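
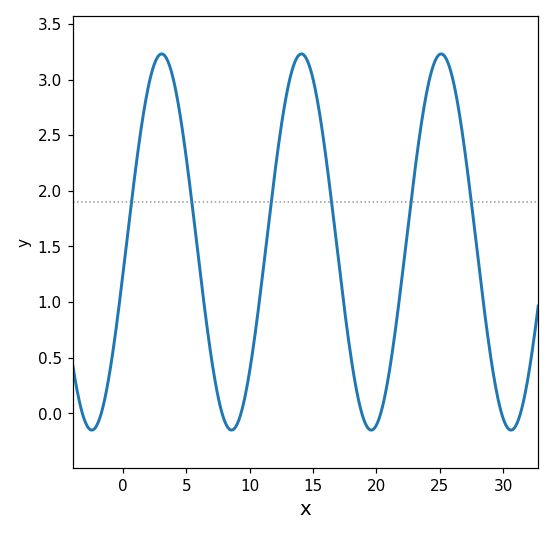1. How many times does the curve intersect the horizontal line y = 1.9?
6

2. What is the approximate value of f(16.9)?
1.5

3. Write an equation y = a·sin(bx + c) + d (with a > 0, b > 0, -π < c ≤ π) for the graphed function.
y = 1.69sin(0.57x - 0.17) + 1.54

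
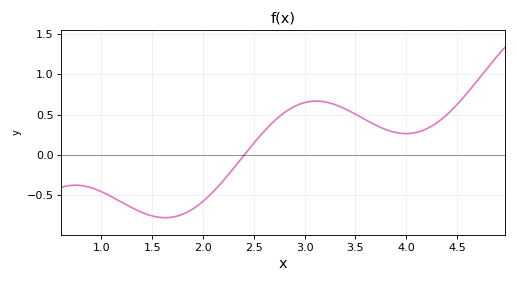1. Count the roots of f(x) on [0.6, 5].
1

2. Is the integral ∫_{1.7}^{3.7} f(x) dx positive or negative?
positive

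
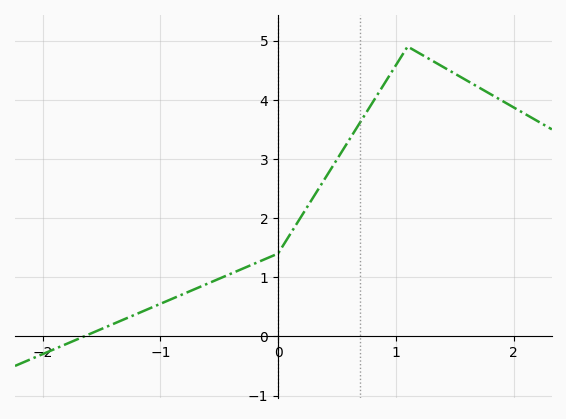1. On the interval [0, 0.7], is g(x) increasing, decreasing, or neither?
increasing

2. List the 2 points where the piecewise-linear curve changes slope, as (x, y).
(0, 1.4); (1.1, 4.9)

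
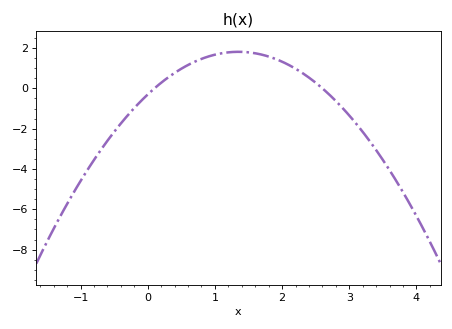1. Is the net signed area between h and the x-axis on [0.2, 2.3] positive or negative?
positive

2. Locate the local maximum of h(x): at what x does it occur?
1.4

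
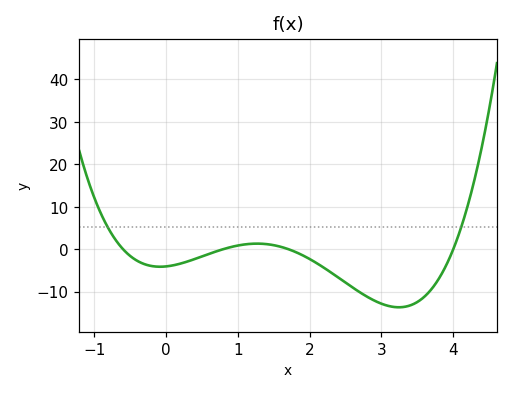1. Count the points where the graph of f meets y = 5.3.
2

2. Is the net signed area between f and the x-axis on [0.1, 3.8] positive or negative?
negative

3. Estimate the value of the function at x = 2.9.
-12.1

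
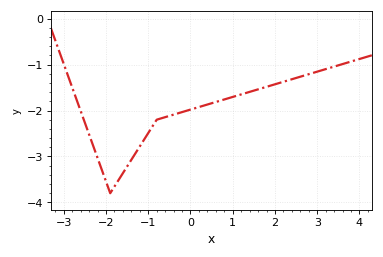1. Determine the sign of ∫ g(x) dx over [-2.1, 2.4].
negative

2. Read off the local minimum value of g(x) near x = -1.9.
-3.8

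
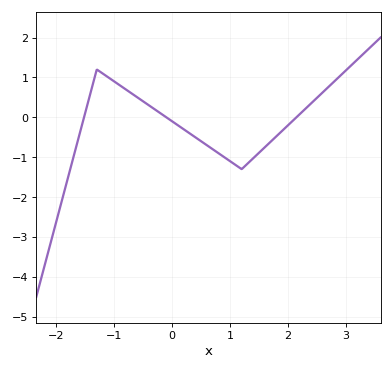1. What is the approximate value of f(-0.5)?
0.4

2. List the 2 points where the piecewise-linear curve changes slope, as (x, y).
(-1.3, 1.2); (1.2, -1.3)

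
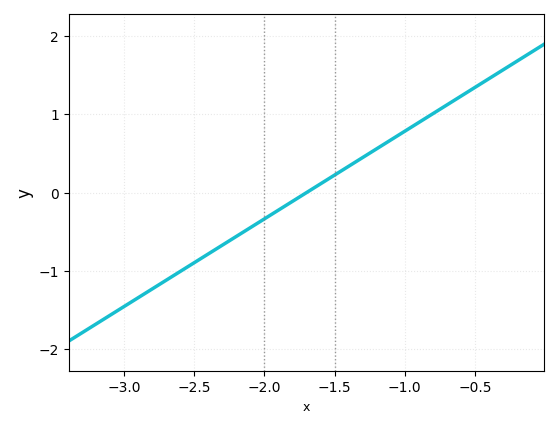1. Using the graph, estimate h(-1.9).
-0.224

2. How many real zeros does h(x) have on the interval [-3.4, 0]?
1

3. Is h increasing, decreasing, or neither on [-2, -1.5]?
increasing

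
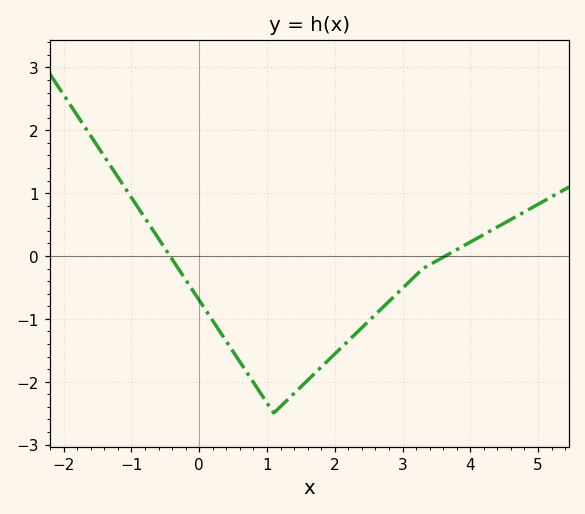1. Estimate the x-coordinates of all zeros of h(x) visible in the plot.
-0.4, 3.6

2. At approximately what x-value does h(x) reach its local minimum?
1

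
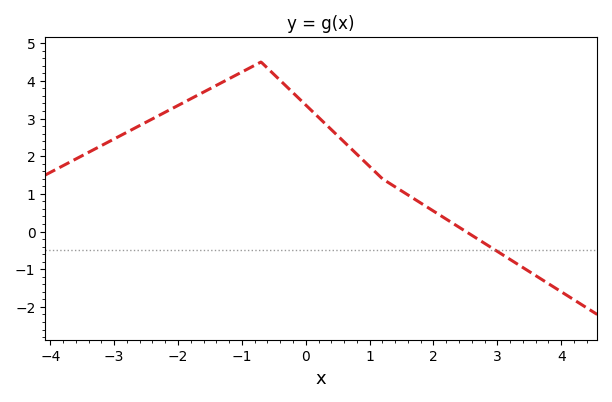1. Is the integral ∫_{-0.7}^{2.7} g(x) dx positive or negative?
positive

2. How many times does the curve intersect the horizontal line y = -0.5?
1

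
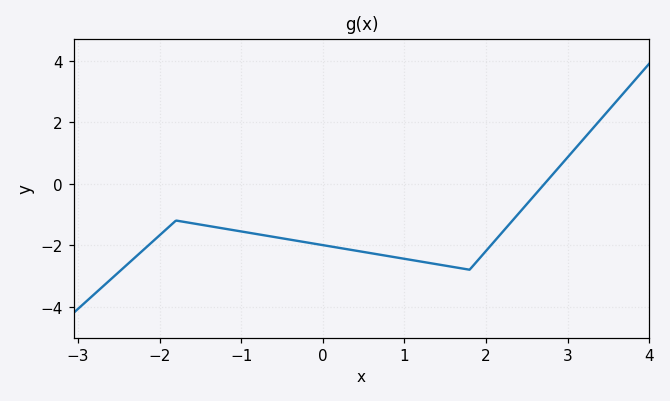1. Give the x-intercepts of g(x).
2.72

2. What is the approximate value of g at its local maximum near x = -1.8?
-1.2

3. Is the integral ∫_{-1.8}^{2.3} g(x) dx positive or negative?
negative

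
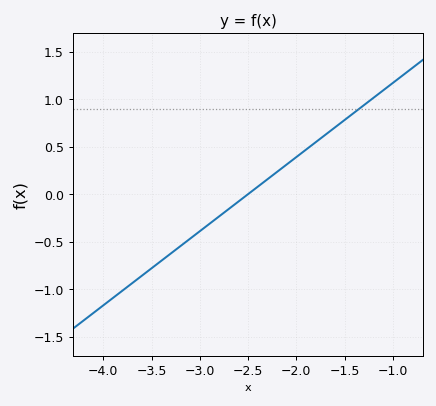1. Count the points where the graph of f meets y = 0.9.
1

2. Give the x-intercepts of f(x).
-2.5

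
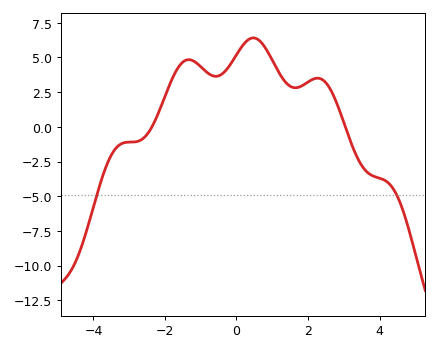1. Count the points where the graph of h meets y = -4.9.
2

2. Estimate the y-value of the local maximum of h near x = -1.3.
5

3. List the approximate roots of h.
-2.4, 3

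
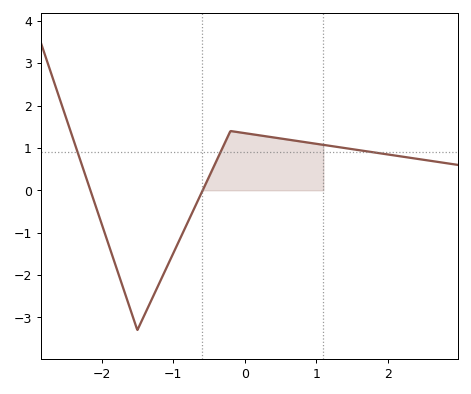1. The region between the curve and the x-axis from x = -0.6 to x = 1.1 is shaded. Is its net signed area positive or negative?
positive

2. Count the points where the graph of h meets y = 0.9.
3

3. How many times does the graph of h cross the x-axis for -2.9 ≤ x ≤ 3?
2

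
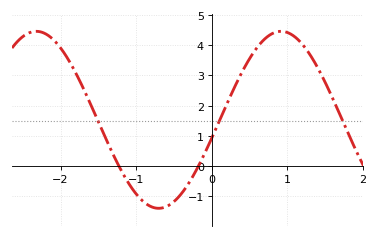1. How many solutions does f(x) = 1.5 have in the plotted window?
3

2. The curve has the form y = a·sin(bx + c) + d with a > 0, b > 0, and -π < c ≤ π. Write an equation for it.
y = 2.93sin(1.9x - 0.21) + 1.53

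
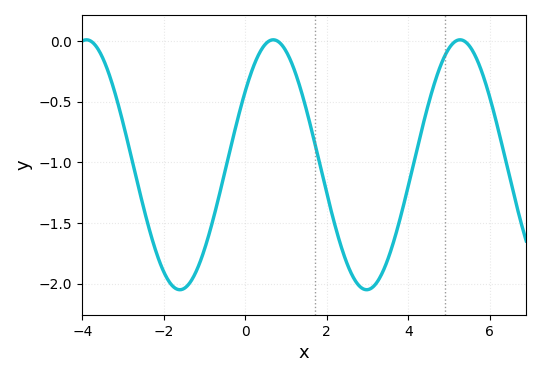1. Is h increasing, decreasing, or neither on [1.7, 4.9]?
neither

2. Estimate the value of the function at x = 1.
-0.084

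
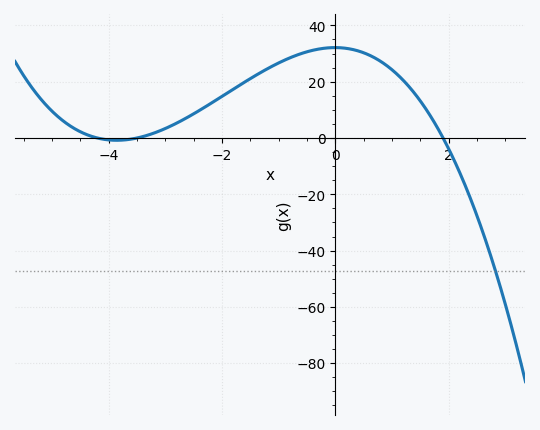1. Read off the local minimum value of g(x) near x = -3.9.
-0.811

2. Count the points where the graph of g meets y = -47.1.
1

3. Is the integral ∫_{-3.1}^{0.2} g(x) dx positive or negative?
positive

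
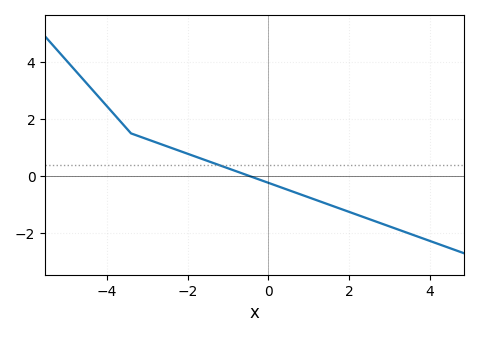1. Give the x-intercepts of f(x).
-0.462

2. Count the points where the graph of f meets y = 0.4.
1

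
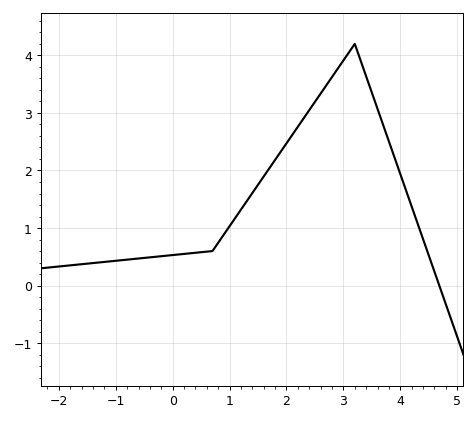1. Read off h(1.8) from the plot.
2.18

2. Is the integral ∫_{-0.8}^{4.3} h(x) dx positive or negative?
positive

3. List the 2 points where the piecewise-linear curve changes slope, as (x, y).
(0.7, 0.6); (3.2, 4.2)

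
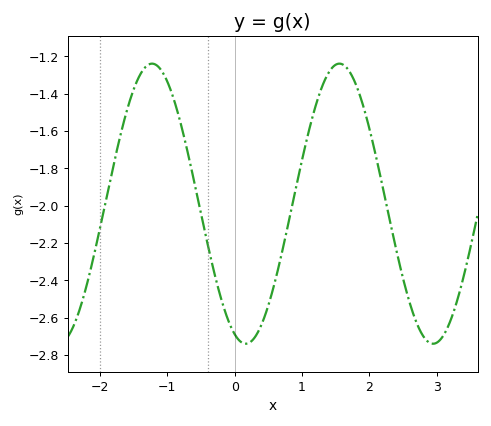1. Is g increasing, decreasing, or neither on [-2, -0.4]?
neither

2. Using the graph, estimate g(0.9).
-1.92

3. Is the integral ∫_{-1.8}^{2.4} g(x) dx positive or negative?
negative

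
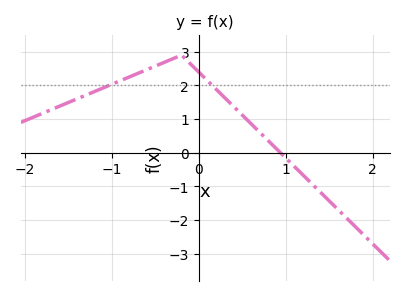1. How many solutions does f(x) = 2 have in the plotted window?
2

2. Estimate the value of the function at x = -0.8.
2.3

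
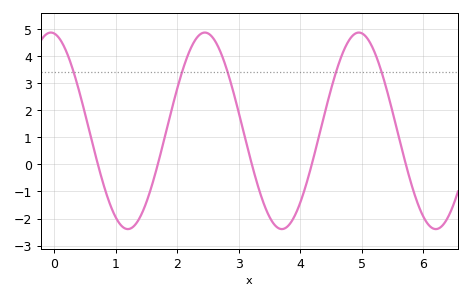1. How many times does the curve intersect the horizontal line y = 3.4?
5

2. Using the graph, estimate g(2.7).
4.2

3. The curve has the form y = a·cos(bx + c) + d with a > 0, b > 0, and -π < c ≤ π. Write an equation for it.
y = 3.63cos(2.5x + 0.14) + 1.24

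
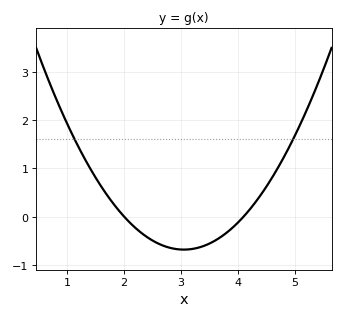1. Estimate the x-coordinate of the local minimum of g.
3.05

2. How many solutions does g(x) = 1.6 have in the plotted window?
2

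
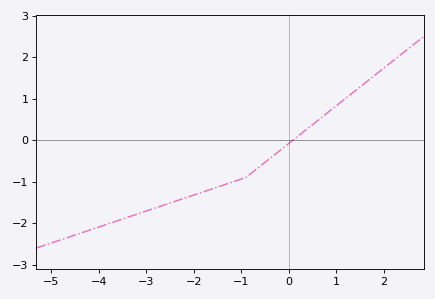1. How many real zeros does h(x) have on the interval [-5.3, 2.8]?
1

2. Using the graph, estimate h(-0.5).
-0.5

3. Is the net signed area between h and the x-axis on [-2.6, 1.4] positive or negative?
negative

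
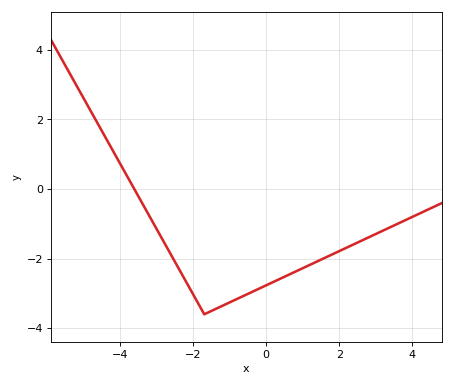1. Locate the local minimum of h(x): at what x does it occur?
-1.7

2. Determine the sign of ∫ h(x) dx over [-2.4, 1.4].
negative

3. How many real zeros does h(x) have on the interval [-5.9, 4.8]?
1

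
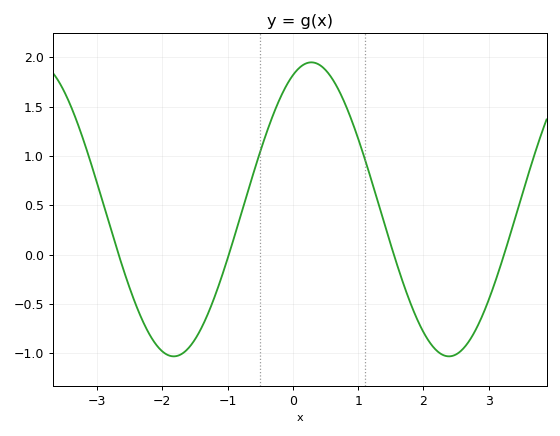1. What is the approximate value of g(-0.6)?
0.837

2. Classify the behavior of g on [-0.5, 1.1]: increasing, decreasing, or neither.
neither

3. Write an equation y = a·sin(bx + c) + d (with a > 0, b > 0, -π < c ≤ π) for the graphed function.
y = 1.49sin(1.49x + 1.15) + 0.46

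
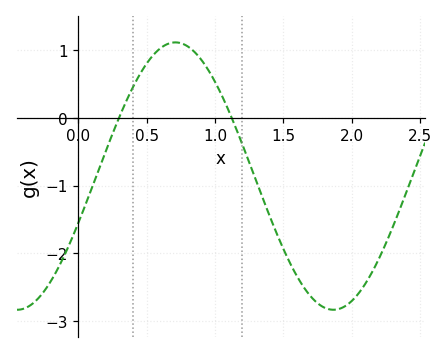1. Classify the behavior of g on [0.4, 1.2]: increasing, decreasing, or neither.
neither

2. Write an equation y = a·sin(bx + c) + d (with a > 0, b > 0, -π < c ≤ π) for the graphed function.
y = 1.97sin(2.72x - 0.362) - 0.86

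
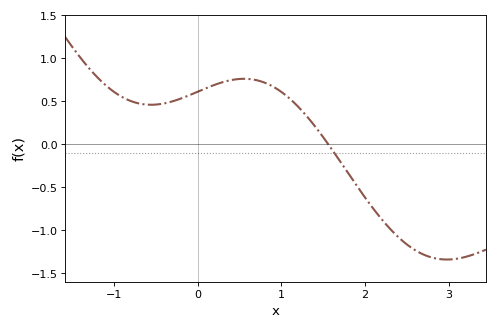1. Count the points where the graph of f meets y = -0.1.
1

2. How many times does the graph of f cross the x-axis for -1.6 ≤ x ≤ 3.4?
1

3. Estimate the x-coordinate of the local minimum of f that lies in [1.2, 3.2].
2.98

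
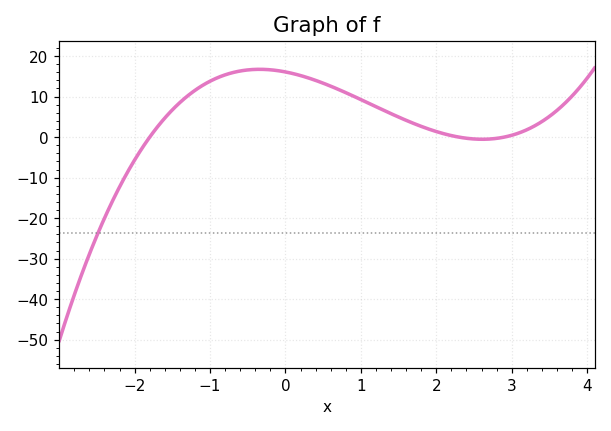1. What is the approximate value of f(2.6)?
-1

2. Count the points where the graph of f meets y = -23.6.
1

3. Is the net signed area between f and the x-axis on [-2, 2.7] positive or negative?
positive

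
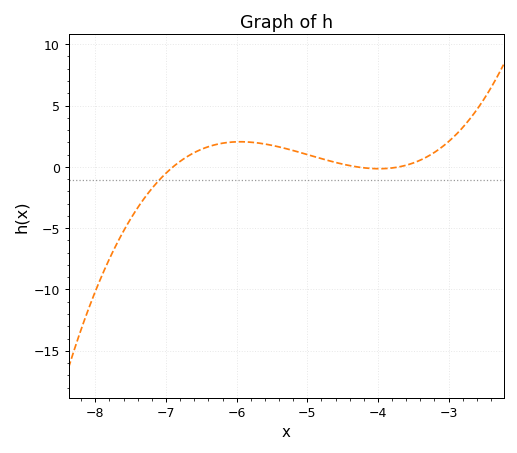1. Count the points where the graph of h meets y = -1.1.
1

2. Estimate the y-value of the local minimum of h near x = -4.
-0.152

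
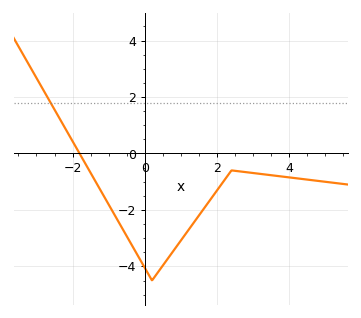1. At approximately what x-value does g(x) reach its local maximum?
2.4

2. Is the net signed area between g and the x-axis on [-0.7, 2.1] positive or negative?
negative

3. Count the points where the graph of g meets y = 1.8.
1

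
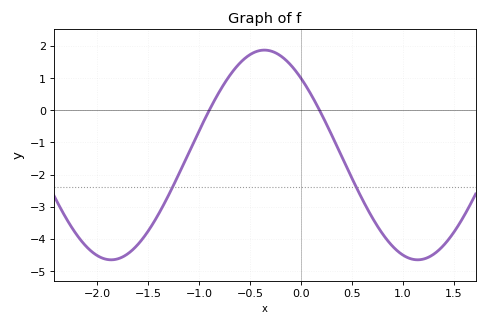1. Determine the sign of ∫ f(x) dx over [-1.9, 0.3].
negative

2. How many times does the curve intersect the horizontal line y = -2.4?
2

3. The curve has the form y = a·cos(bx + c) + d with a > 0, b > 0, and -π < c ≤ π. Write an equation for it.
y = 3.26cos(2.1x + 0.75) - 1.39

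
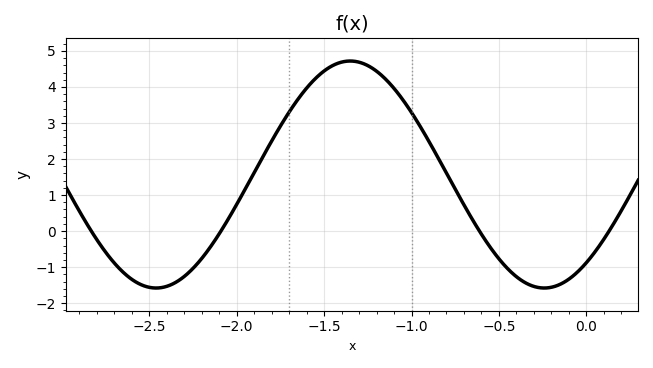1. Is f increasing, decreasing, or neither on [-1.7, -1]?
neither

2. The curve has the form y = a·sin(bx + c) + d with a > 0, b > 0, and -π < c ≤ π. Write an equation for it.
y = 3.15sin(2.8x - 0.89) + 1.57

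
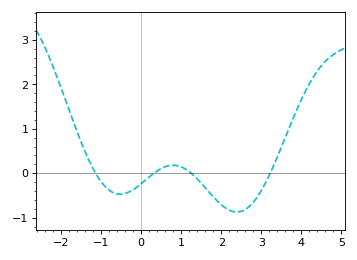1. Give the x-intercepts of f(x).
-1.14, 0.319, 1.25, 3.22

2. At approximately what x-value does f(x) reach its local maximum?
0.798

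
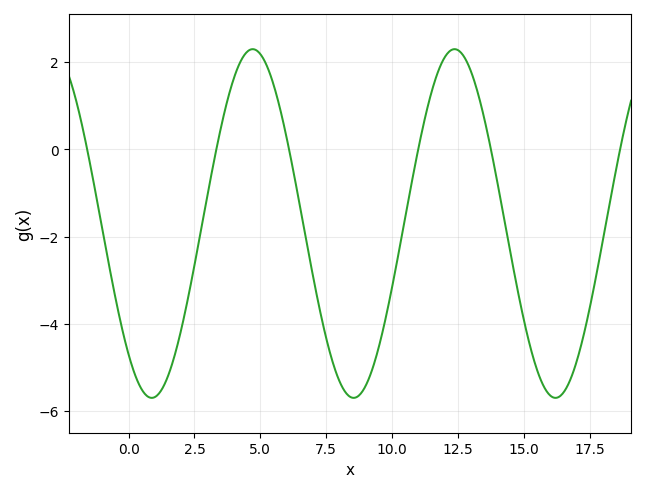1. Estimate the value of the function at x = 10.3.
-2.2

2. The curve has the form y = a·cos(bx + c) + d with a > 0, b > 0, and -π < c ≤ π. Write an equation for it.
y = 4cos(0.82x + 2.4) - 1.7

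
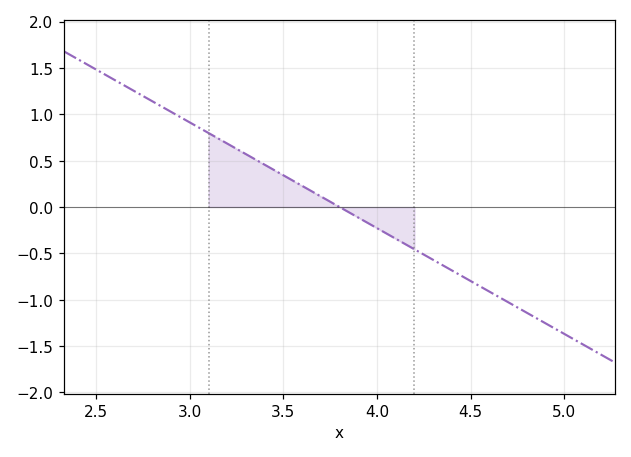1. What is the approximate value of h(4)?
-0.25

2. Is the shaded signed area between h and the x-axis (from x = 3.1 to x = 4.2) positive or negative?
positive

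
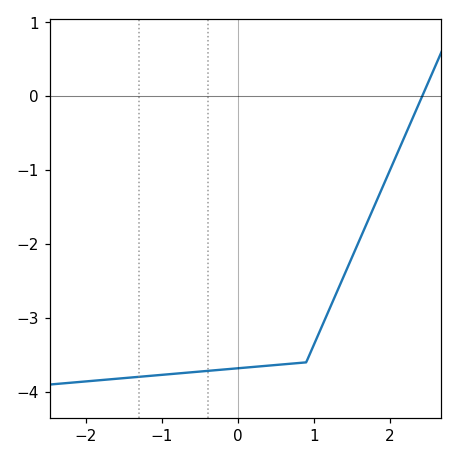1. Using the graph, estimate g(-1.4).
-3.8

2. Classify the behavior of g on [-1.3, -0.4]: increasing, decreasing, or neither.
increasing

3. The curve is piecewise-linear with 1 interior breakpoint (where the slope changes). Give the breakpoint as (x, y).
(0.9, -3.6)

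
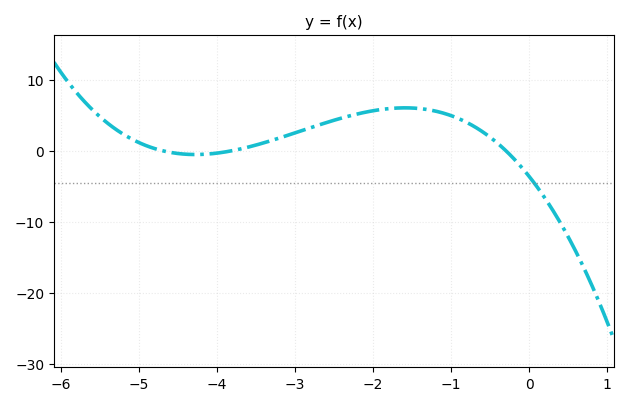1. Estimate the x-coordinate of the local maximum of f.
-1.59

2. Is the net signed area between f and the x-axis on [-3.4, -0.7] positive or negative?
positive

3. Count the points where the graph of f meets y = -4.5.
1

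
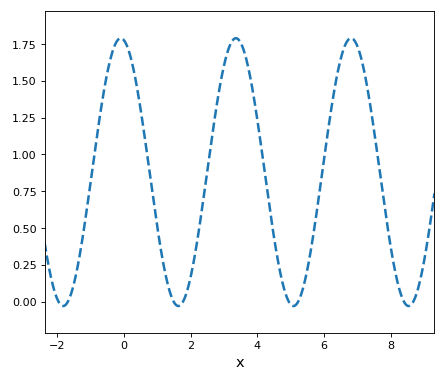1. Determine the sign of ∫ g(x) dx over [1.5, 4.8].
positive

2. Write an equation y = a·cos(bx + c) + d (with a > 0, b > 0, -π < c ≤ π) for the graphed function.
y = 0.91cos(1.82x + 0.18) + 0.88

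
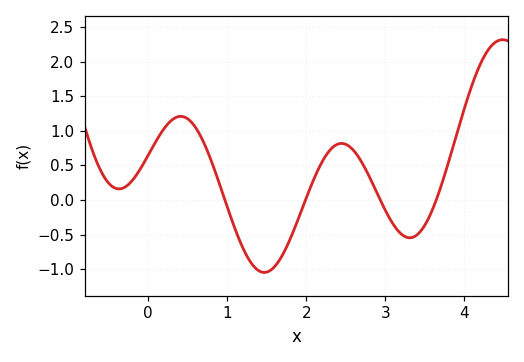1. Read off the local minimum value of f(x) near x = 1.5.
-1.05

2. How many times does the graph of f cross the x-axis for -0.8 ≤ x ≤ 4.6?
4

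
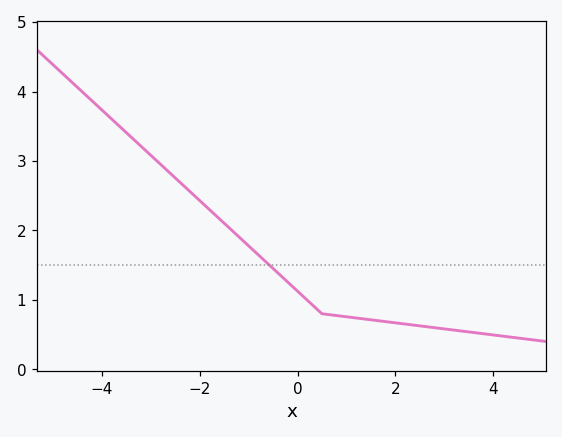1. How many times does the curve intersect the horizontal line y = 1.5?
1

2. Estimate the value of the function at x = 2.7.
0.608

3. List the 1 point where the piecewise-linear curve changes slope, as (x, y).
(0.5, 0.8)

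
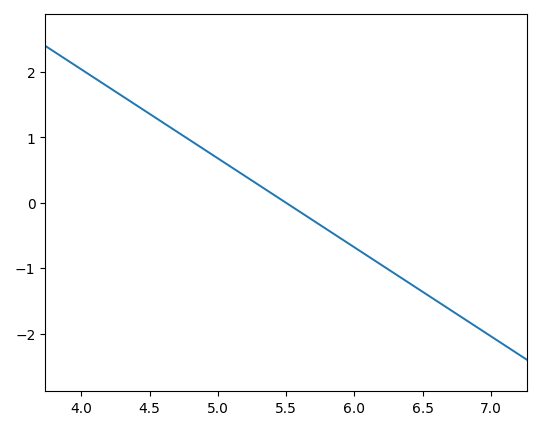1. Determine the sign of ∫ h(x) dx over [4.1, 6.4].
positive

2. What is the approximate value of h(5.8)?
-0.4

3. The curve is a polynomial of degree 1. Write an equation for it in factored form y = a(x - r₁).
y = -1.36(x - 5.5)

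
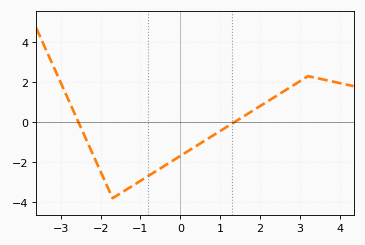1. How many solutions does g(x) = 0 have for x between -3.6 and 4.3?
2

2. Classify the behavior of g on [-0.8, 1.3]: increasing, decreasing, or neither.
increasing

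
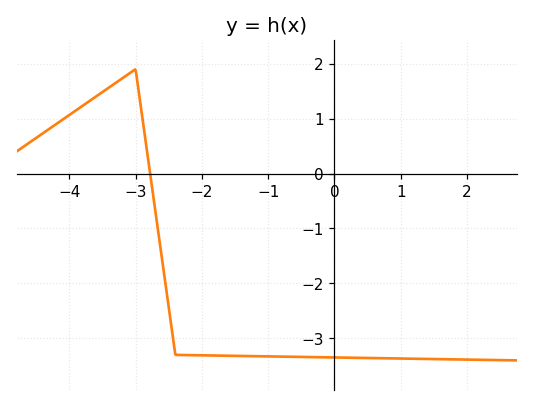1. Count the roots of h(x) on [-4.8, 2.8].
1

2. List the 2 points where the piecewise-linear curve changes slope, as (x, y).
(-3, 1.9); (-2.4, -3.3)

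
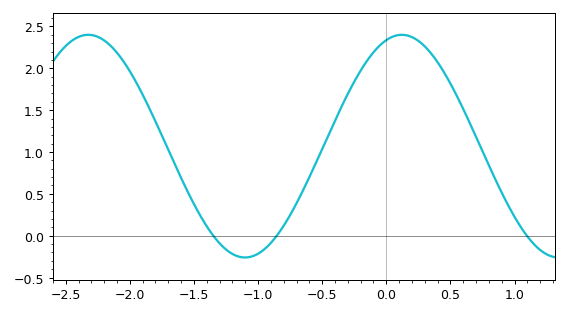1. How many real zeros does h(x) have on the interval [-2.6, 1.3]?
3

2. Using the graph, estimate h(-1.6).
0.69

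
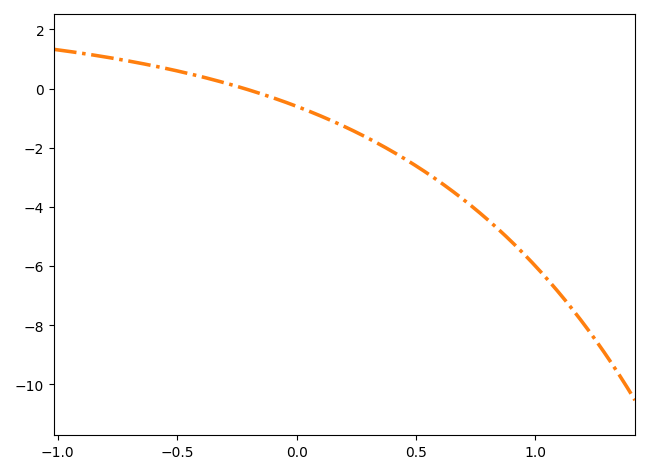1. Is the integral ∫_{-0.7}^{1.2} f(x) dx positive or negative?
negative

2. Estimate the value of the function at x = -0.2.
-0.046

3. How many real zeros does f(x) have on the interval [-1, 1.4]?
1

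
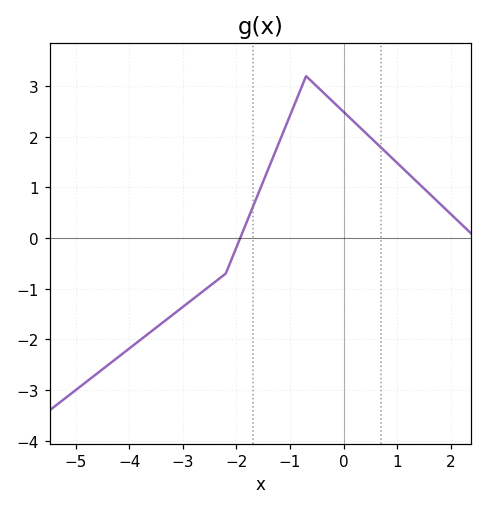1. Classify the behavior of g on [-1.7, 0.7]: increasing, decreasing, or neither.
neither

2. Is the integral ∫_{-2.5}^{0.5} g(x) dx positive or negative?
positive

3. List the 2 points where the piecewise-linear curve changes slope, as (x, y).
(-2.2, -0.7); (-0.7, 3.2)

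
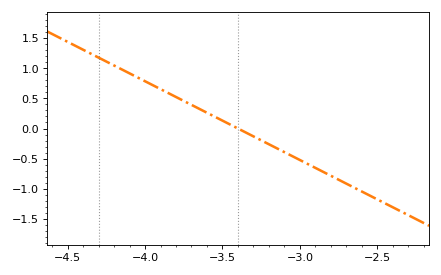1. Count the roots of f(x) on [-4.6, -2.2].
1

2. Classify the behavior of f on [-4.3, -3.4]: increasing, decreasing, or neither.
decreasing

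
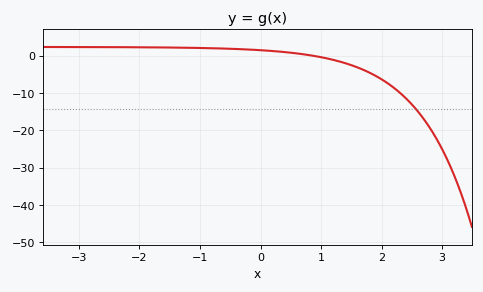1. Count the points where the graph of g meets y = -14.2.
1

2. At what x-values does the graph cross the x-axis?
0.849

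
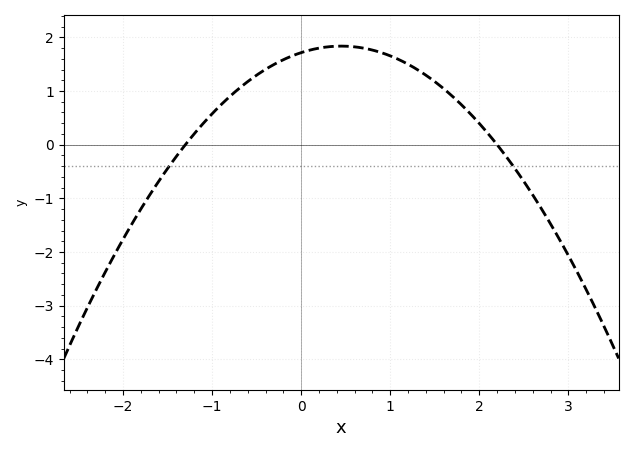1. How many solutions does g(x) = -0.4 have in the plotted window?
2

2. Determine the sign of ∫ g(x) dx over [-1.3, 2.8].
positive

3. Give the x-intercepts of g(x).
-1.3, 2.2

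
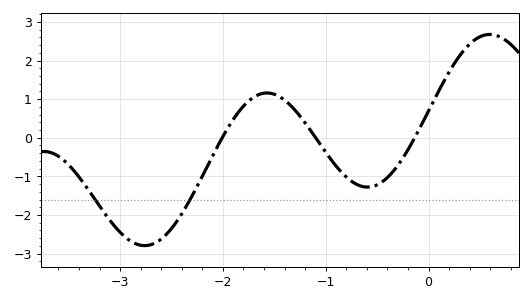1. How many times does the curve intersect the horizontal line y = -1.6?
2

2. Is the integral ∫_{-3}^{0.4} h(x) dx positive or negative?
negative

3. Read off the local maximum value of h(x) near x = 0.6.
2.68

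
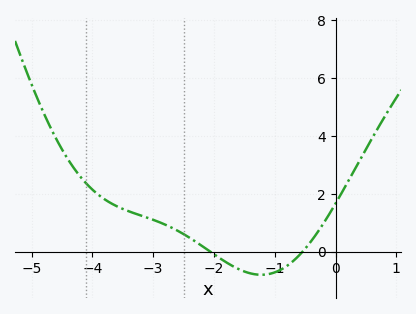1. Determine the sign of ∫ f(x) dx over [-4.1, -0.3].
positive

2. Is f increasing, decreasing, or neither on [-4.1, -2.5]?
decreasing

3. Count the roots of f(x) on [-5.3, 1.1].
2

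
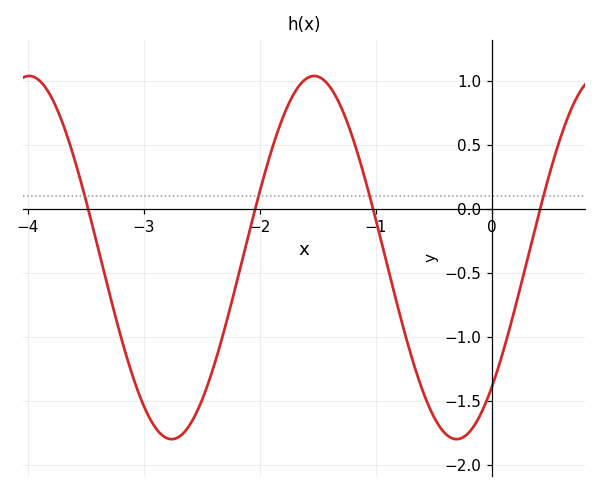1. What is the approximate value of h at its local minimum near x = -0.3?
-1.8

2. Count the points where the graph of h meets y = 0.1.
4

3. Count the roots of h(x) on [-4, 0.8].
4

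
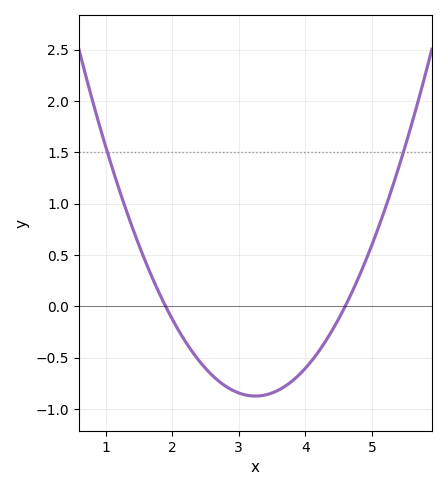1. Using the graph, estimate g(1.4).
0.75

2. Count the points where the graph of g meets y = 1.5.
2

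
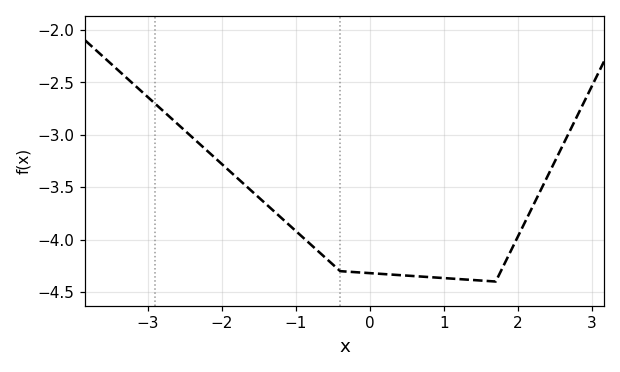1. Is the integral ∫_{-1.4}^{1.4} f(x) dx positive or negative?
negative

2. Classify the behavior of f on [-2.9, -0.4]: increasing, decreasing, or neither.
decreasing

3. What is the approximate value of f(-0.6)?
-4.17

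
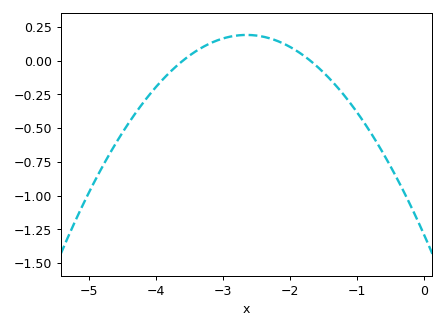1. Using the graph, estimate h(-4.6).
-0.609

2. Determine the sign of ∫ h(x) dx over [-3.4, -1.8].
positive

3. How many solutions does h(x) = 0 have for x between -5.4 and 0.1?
2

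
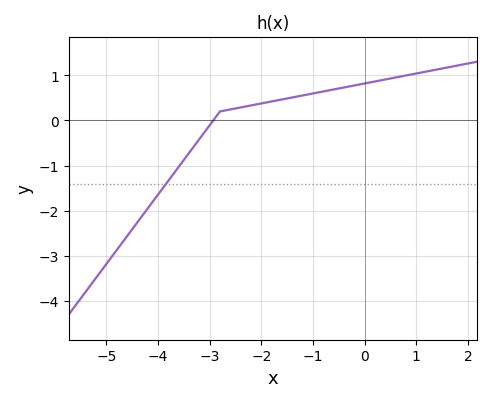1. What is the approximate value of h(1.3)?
1.1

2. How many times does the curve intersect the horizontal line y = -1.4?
1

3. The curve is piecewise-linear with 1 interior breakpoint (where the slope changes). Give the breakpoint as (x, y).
(-2.8, 0.2)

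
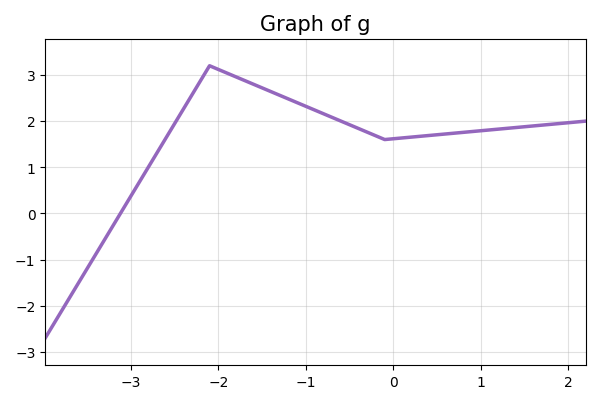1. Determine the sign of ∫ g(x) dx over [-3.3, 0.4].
positive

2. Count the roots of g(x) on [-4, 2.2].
1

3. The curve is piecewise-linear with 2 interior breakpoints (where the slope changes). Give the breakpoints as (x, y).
(-2.1, 3.2); (-0.1, 1.6)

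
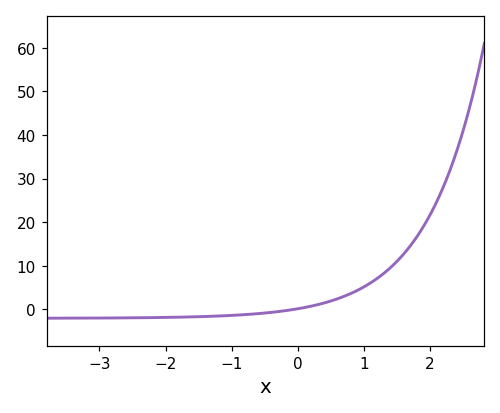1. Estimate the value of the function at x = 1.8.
17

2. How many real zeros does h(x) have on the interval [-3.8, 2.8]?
1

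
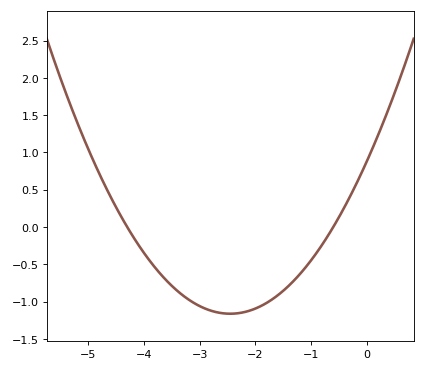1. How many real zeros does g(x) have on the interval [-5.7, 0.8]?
2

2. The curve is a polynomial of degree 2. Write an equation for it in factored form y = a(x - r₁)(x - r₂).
y = 0.34(x + 4.3)(x + 0.6)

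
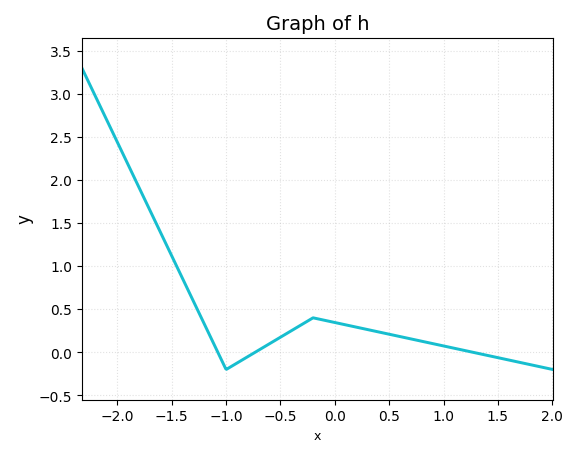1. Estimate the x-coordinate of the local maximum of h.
-0.199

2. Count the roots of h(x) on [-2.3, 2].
3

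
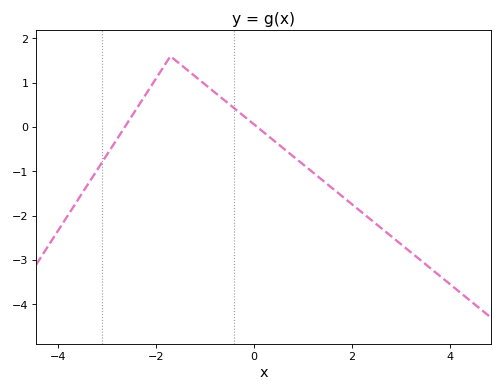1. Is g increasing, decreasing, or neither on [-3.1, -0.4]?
neither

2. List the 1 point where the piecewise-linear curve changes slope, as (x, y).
(-1.7, 1.6)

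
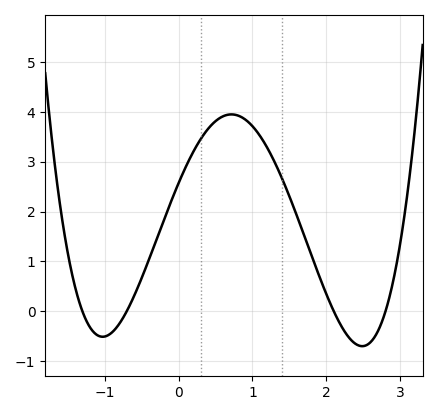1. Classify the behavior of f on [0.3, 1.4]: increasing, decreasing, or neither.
neither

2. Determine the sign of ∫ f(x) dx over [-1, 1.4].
positive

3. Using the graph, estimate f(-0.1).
2.2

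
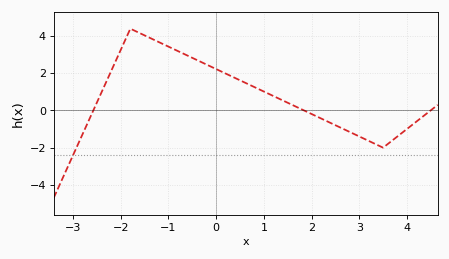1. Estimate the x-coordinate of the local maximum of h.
-1.8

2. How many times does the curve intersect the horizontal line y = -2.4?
1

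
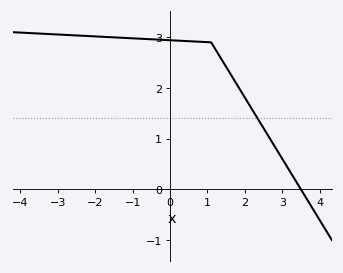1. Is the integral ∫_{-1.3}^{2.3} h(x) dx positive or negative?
positive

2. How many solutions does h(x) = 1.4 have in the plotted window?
1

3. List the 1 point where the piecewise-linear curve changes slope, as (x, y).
(1.1, 2.9)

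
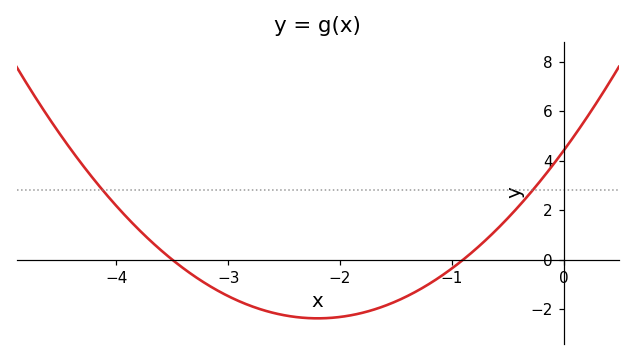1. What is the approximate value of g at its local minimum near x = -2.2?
-2.4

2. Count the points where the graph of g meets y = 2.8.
2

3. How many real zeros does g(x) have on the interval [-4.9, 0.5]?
2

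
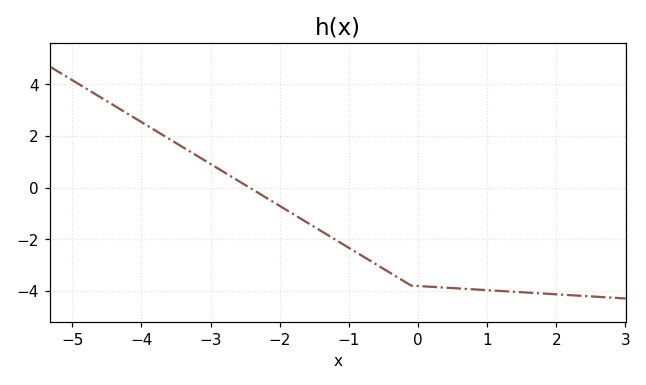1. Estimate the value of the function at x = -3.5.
1.73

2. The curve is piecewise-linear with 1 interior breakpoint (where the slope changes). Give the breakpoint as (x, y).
(-0.1, -3.8)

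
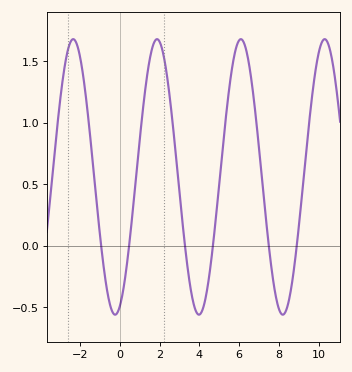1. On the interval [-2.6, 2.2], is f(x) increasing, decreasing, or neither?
neither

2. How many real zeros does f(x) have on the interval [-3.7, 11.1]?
6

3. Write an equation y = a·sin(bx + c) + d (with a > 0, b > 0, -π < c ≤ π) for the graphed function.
y = 1.12sin(1.49x - 1.21) + 0.56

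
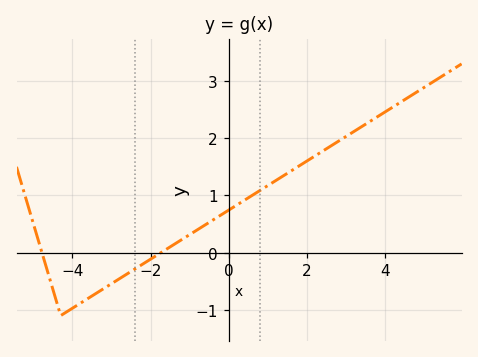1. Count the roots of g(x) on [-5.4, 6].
2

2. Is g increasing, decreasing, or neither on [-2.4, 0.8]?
increasing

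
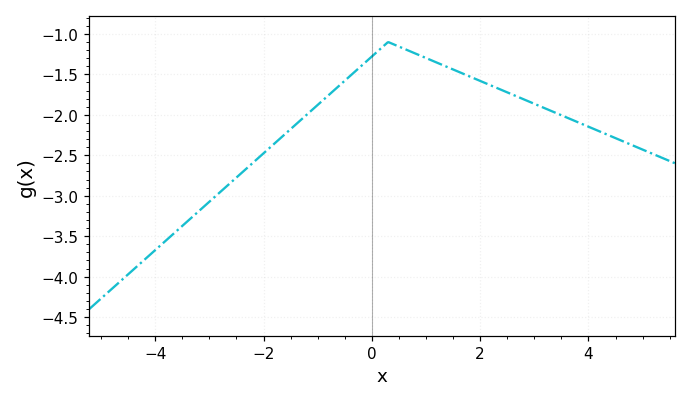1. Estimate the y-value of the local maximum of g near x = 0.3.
-1.1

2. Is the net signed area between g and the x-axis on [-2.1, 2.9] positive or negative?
negative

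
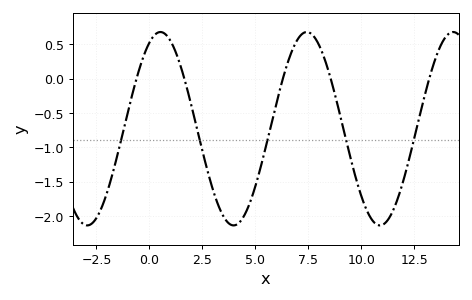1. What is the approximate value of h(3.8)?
-2.1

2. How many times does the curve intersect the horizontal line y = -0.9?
5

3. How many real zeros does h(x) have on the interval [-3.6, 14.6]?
5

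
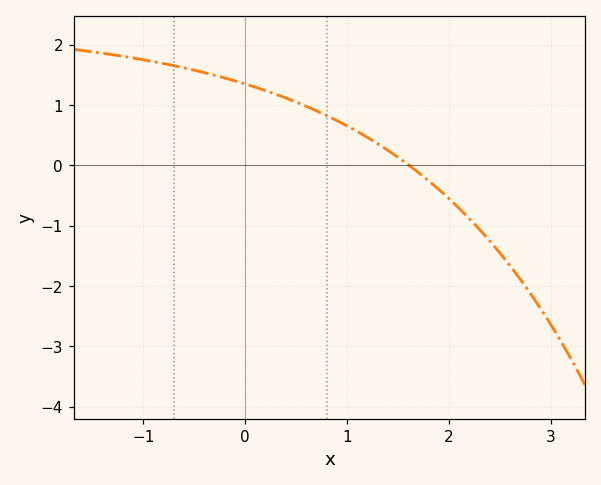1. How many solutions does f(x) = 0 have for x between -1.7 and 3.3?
1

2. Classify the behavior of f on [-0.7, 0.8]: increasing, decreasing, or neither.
decreasing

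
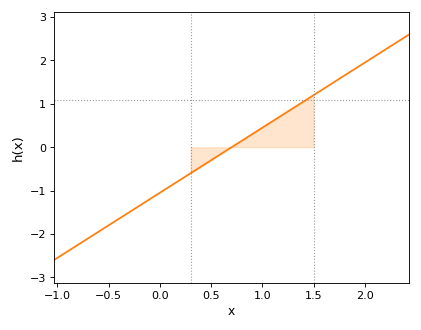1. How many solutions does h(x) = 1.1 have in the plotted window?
1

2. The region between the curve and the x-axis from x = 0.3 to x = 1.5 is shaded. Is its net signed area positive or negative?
positive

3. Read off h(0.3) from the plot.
-0.6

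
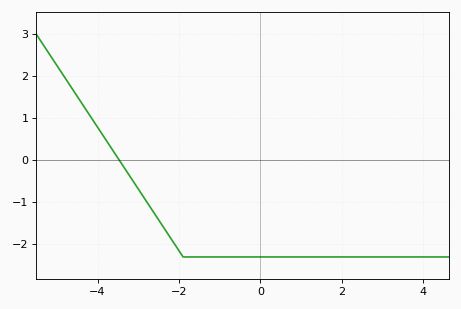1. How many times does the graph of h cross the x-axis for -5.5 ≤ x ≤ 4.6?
1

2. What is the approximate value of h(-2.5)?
-1.4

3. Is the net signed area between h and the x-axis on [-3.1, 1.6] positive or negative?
negative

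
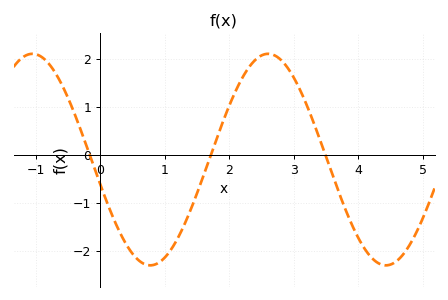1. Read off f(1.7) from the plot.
-0.1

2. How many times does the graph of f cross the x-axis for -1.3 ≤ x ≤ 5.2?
3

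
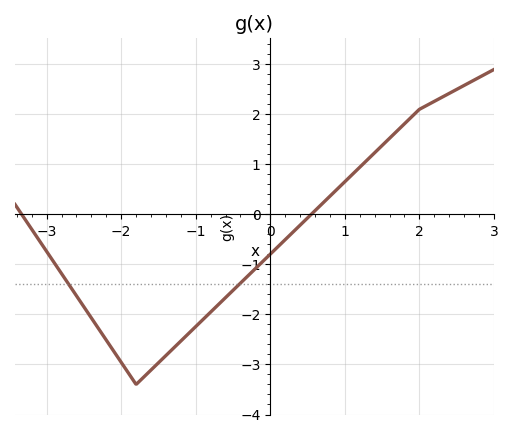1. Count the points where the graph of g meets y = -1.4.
2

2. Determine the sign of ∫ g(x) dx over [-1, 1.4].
negative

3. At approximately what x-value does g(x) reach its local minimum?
-1.8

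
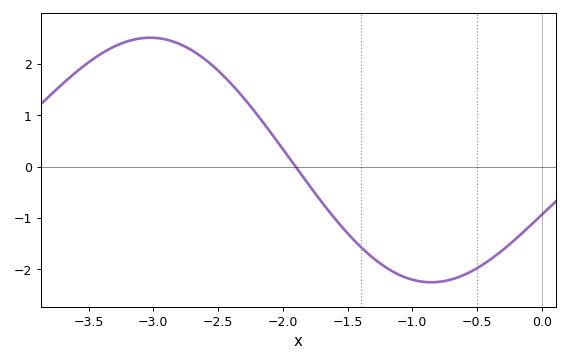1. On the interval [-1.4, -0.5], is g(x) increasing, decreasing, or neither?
neither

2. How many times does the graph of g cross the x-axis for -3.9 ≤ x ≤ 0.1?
1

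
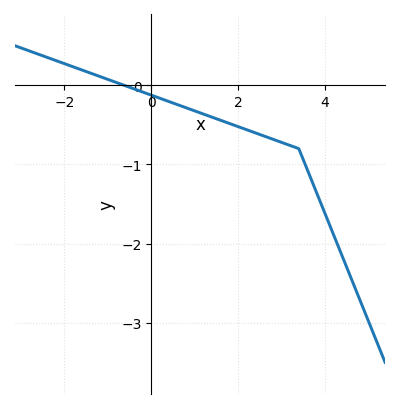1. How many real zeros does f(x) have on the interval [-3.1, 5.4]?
1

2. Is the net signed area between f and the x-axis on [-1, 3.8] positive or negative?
negative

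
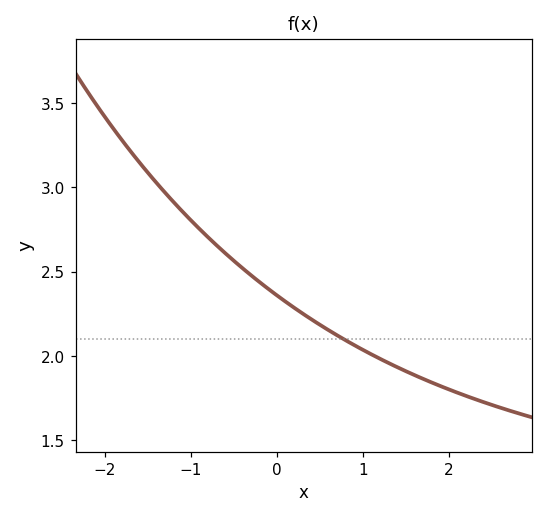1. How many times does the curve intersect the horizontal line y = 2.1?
1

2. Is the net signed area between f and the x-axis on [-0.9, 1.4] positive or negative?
positive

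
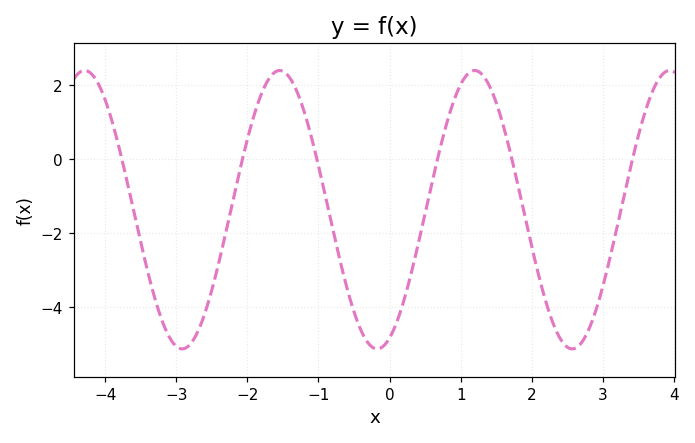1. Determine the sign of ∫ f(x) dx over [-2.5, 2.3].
negative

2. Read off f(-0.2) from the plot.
-5.2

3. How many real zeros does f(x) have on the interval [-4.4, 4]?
6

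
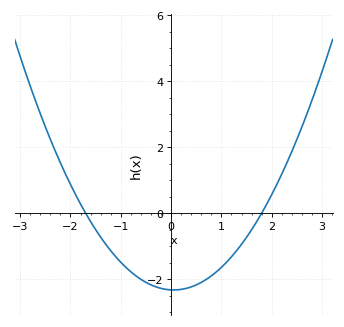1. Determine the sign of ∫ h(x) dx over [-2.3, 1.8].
negative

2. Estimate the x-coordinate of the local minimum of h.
0.05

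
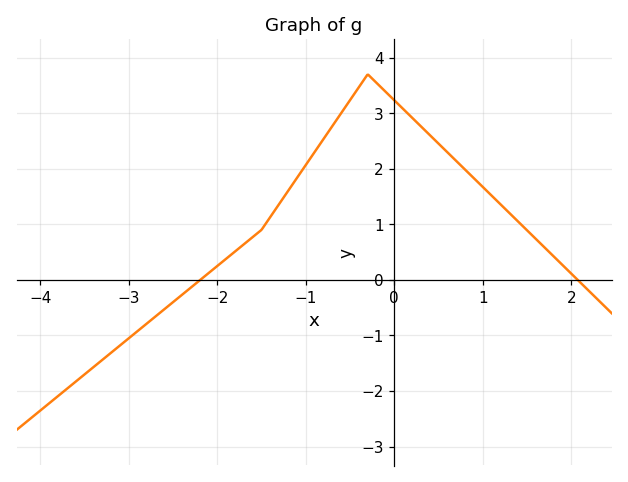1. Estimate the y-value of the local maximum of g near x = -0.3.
3.7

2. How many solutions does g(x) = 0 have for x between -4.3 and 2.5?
2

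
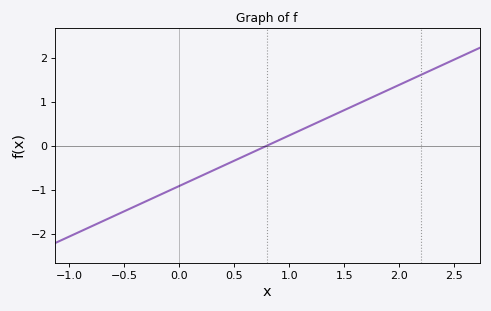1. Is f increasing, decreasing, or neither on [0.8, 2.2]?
increasing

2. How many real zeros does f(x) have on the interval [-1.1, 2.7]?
1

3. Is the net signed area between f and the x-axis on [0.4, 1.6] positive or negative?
positive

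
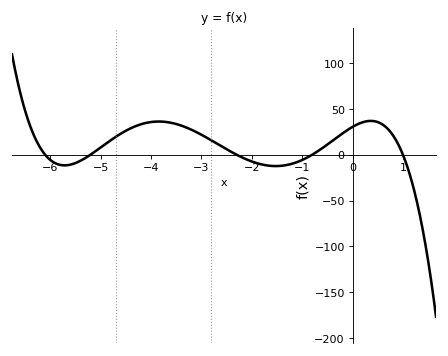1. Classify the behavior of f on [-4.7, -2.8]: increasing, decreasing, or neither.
neither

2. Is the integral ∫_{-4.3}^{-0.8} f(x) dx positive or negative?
positive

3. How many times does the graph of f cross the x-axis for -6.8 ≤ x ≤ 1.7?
5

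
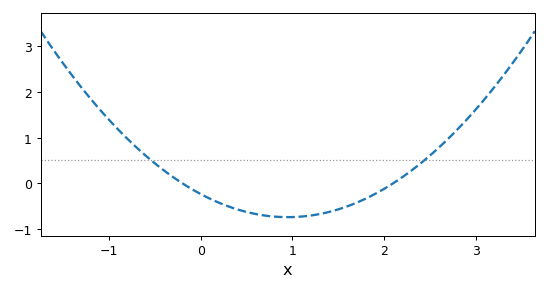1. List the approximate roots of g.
-0.2, 2.1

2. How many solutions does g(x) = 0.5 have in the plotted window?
2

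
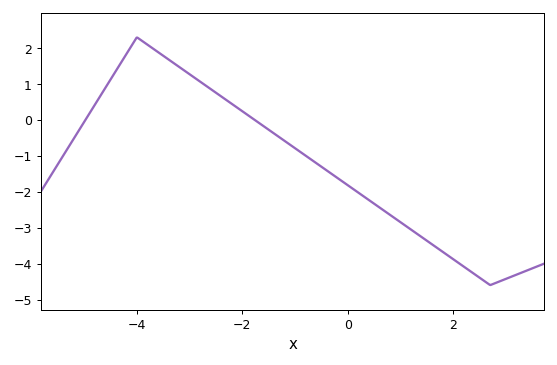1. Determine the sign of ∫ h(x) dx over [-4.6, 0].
positive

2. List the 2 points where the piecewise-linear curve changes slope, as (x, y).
(-4, 2.3); (2.7, -4.6)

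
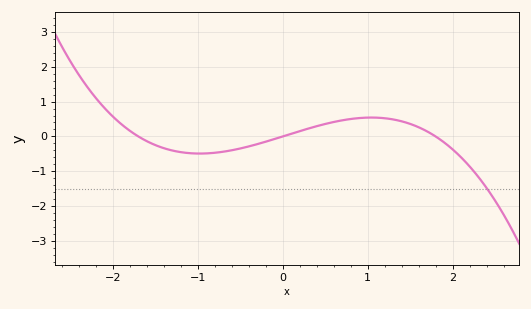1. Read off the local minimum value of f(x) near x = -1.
-0.5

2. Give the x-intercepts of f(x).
-1.7, 0, 1.8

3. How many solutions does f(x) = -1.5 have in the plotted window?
1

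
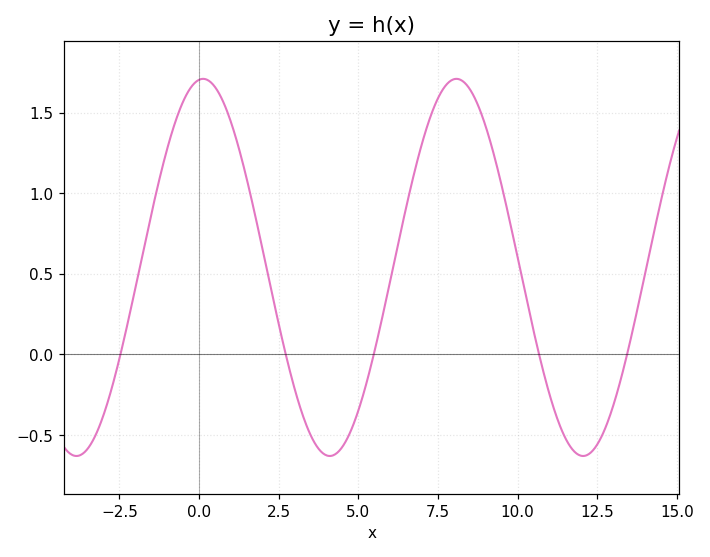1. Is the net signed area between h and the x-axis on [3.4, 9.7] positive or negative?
positive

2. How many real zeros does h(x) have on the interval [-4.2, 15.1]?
5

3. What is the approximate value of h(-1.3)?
1.04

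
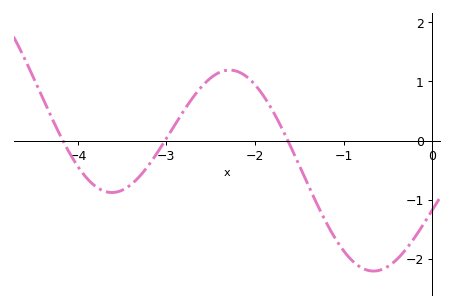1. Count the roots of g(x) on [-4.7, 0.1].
3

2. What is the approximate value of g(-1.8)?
0.502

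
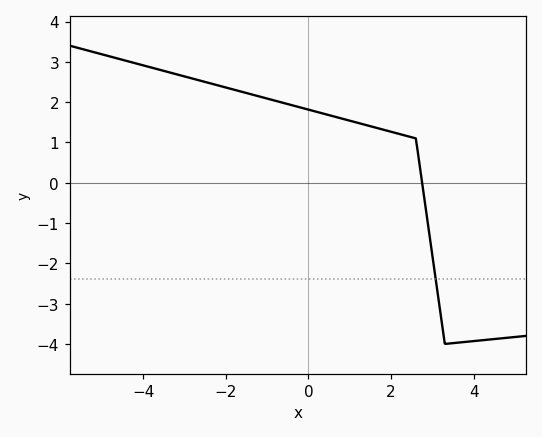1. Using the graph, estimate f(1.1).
1.5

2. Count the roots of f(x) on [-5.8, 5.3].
1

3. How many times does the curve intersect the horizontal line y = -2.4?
1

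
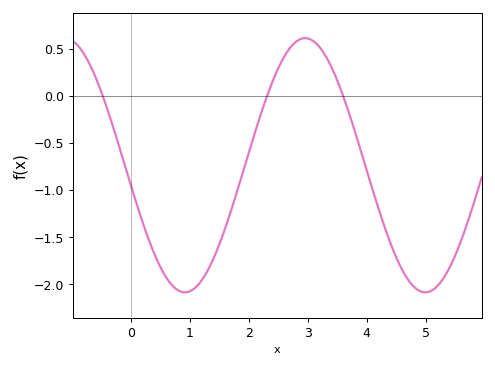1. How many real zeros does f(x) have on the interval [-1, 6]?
3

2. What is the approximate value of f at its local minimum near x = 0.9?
-2.09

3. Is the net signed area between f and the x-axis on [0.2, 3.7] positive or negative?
negative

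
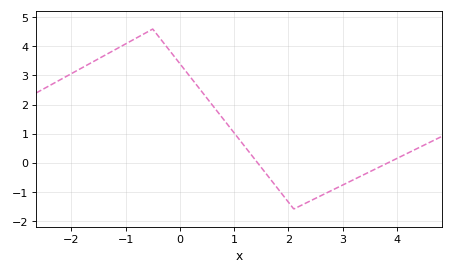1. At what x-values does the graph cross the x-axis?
1.43, 3.85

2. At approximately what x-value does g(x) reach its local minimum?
2.1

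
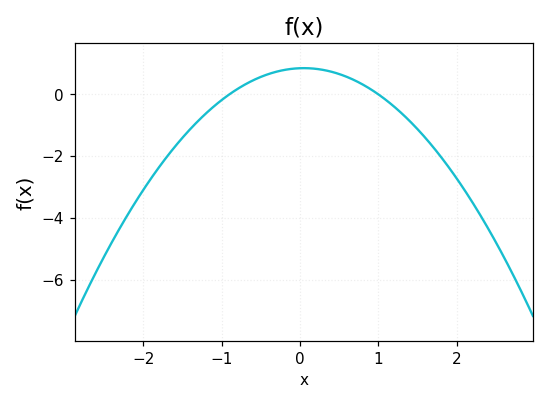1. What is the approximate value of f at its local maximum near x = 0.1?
0.8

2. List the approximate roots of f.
-0.9, 1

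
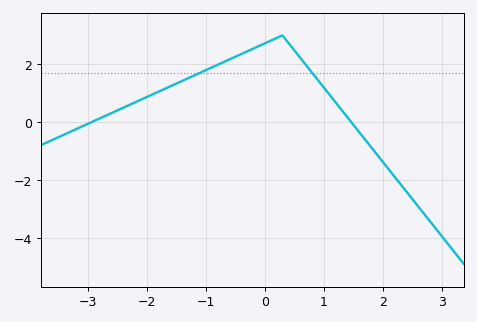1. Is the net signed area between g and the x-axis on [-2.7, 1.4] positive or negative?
positive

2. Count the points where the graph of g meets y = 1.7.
2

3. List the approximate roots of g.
-2.93, 1.47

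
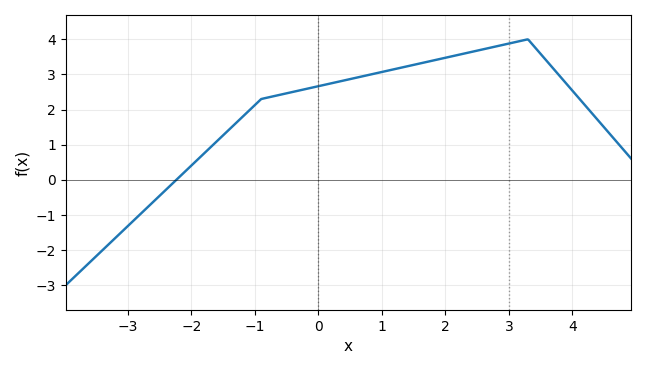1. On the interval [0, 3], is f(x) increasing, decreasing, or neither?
increasing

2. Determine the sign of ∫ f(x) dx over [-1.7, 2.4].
positive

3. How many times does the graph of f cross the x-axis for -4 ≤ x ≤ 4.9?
1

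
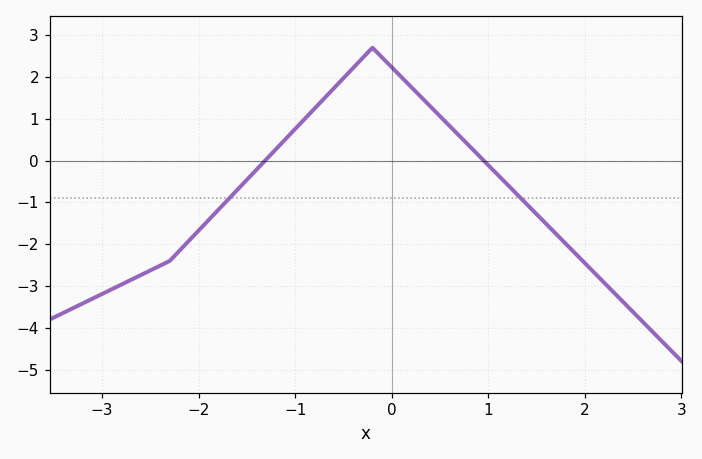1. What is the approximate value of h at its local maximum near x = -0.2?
2.7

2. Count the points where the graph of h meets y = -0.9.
2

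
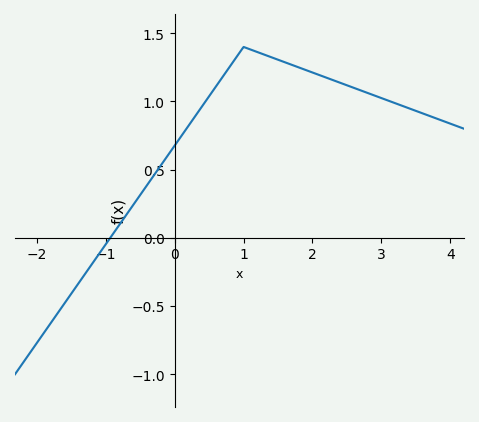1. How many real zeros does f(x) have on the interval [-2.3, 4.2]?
1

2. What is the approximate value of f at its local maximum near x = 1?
1.4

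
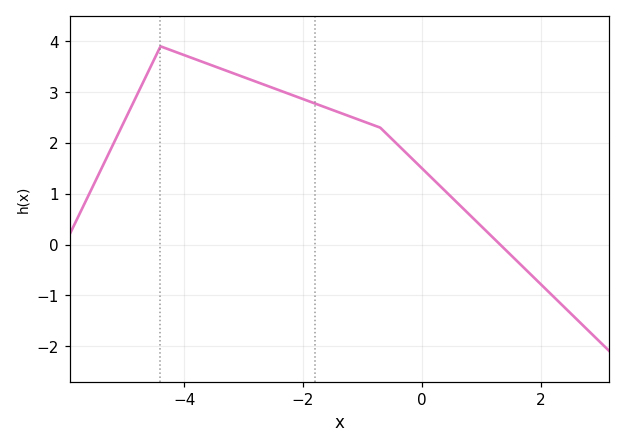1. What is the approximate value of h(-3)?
3.3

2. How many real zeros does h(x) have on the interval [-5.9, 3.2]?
1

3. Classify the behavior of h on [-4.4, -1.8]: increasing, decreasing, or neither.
decreasing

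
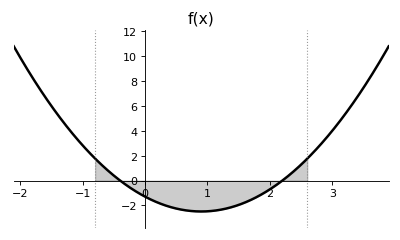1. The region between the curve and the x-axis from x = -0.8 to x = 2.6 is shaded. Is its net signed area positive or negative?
negative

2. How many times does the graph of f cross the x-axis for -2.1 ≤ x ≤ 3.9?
2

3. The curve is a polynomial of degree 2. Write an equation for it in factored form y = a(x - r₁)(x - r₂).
y = 1.47(x + 0.4)(x - 2.2)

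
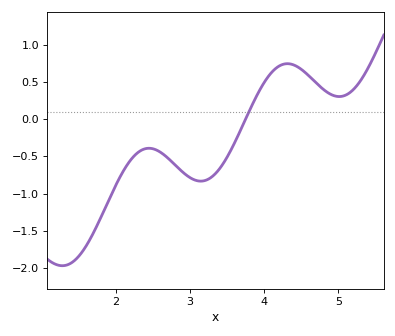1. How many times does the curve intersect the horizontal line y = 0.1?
1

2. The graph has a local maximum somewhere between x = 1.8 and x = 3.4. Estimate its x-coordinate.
2.4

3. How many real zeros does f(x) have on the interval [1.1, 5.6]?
1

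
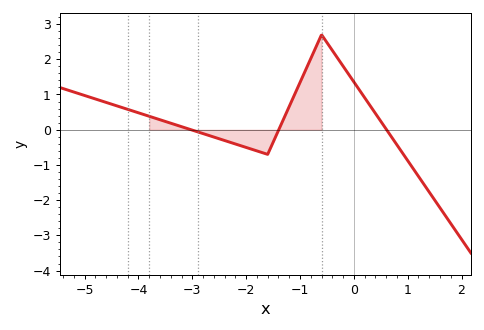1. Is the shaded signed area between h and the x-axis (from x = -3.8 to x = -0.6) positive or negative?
positive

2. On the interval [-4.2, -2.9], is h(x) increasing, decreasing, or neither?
decreasing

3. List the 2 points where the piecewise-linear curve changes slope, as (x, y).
(-1.6, -0.7); (-0.6, 2.7)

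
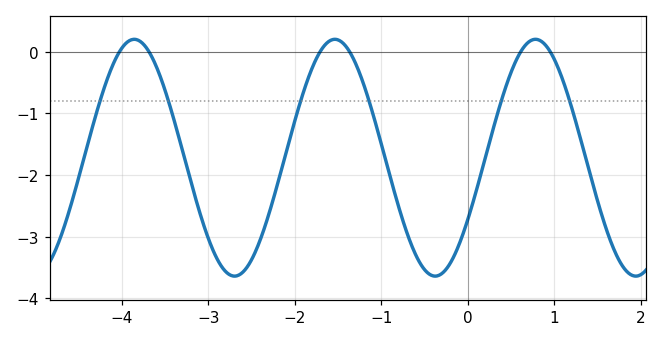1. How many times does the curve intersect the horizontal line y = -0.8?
6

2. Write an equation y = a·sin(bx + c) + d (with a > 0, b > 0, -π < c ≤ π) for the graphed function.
y = 1.92sin(2.7x - 0.55) - 1.72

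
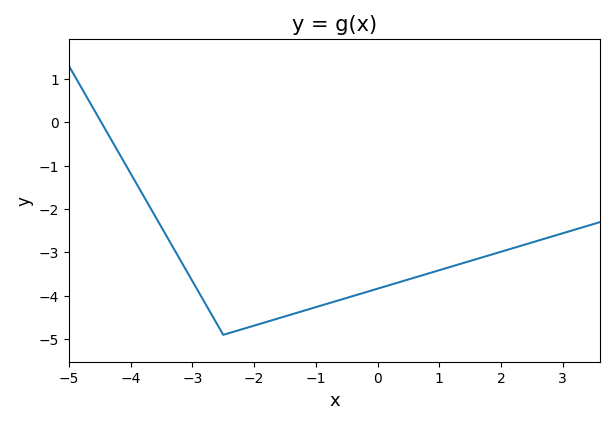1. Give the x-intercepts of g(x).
-4.4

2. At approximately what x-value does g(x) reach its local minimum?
-2.6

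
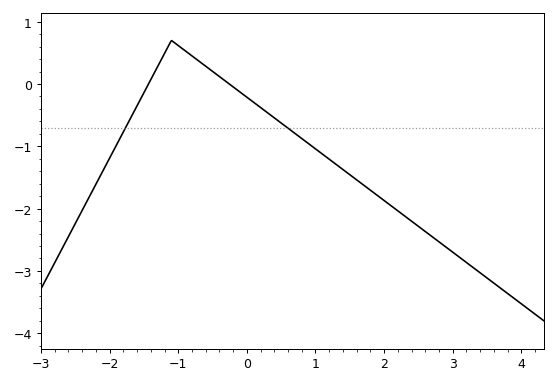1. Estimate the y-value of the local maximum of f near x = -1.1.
0.699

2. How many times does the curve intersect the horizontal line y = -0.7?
2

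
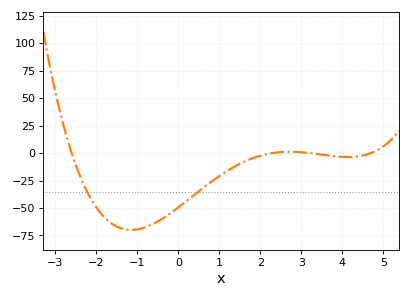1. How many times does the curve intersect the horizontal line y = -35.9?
2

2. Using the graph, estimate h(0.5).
-35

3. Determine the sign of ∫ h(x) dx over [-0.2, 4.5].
negative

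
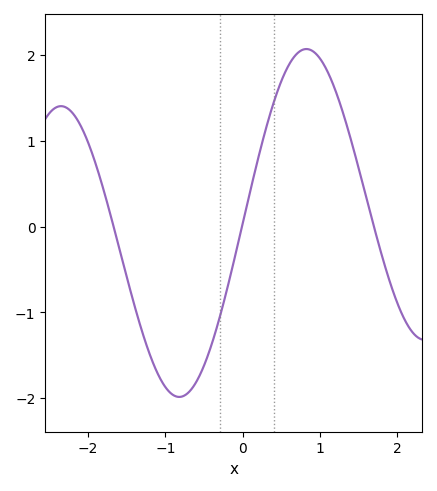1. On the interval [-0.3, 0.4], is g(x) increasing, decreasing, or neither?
increasing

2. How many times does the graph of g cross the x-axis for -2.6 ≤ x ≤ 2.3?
3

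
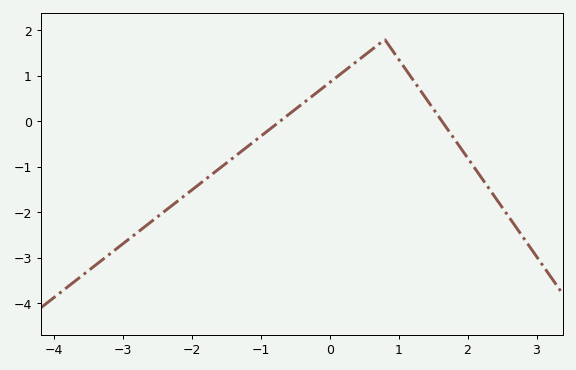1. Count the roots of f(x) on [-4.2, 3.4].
2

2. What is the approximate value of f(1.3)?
0.716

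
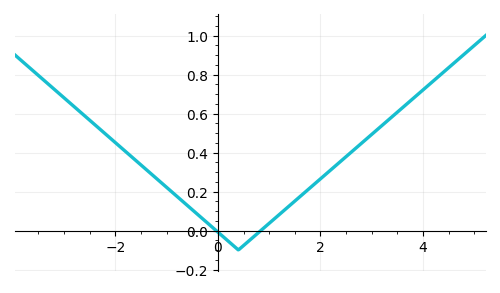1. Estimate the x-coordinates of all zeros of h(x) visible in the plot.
0, 0.8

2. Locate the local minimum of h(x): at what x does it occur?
0.4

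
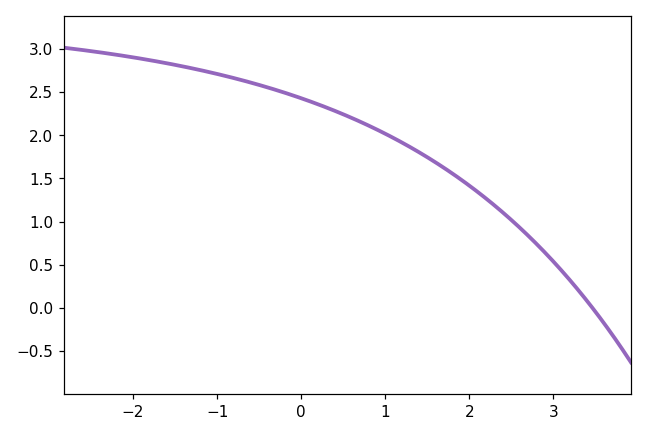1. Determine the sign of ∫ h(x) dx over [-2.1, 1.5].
positive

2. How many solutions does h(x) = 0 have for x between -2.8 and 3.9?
1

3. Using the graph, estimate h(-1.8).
2.85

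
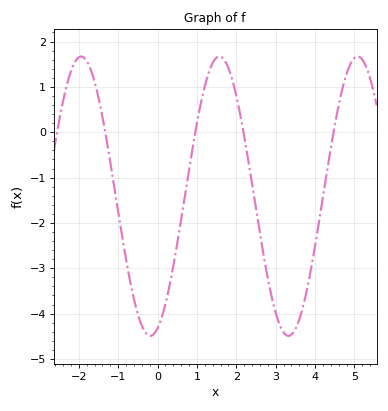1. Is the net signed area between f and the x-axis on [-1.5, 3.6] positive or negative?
negative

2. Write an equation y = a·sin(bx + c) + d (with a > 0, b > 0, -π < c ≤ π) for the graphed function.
y = 3.08sin(1.8x - 1.2) - 1.41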